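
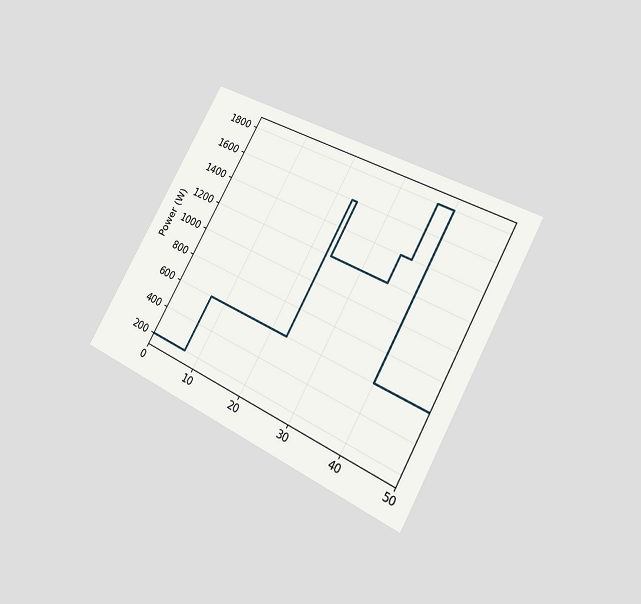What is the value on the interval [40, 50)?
The chart is tilted about 28° clockwise and viewed at a slight angle. On [40, 50) the step sits at 600W.

600W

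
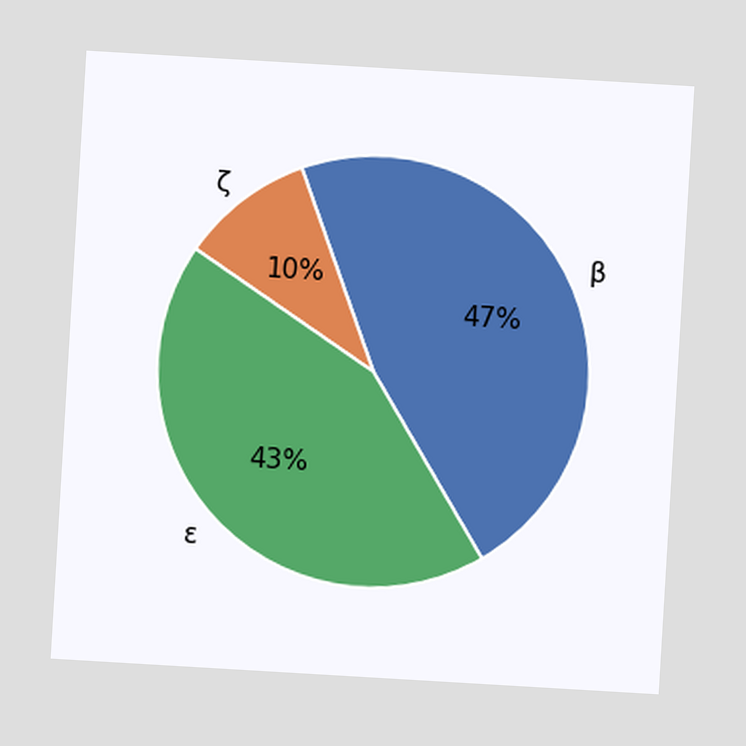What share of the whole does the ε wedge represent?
43%

The chart is tilted about 3° clockwise. The ε slice takes up 43% of the pie.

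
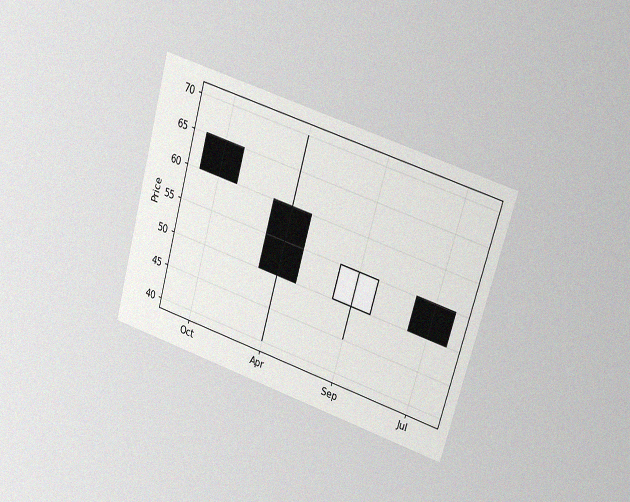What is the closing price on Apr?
The chart is tilted about 16° clockwise and viewed at a slight angle, with some photo noise. The Apr candle closes at 50.

50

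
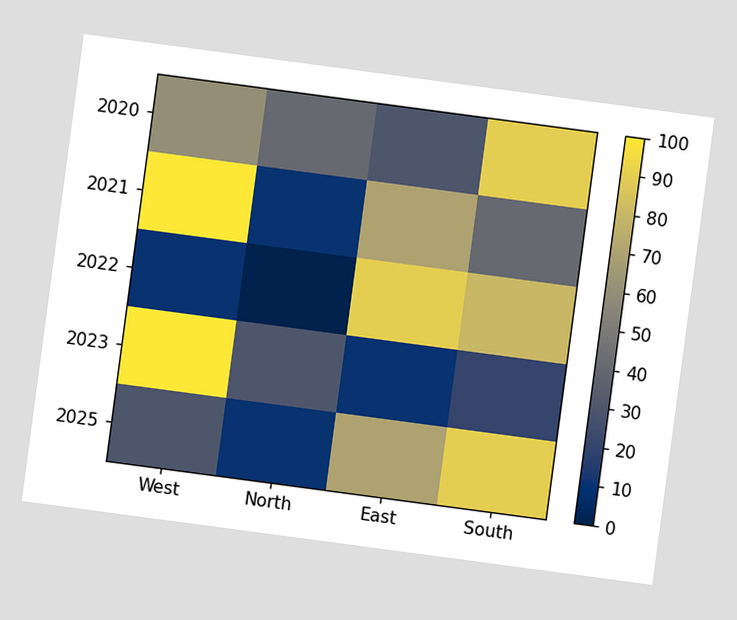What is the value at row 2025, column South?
90

The chart is tilted about 8° clockwise. Matching cell (2025, South) against the colorbar gives 90.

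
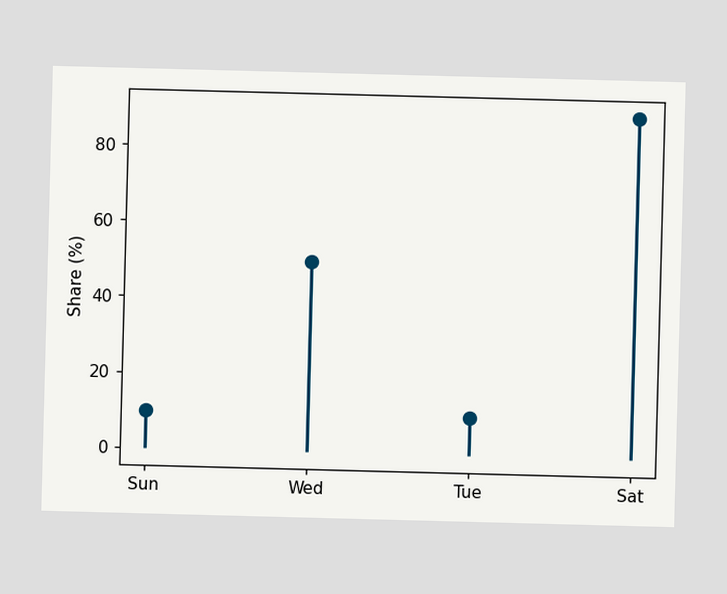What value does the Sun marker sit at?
10%

The Sun marker sits at 10%.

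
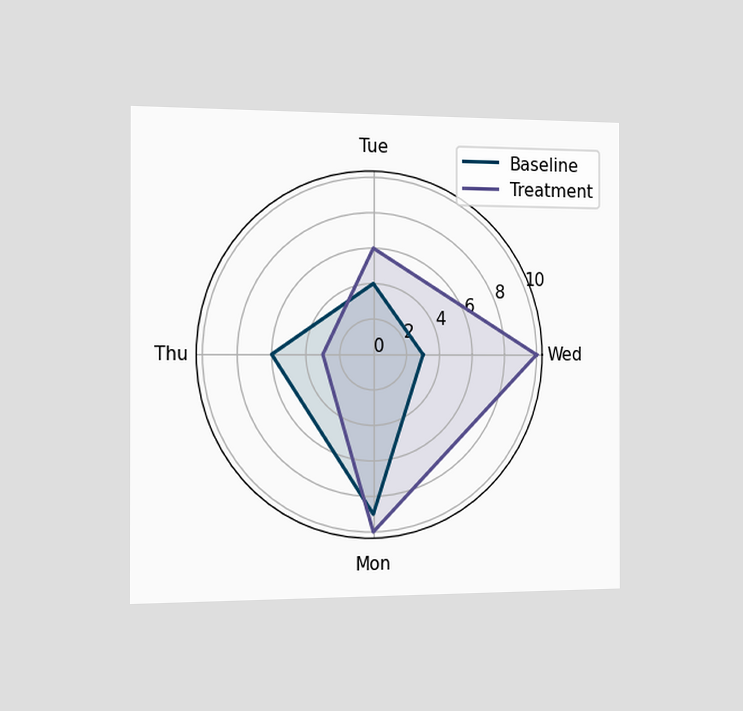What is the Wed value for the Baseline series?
The chart is viewed slightly from the left. On the Wed axis, Baseline reaches 3.

3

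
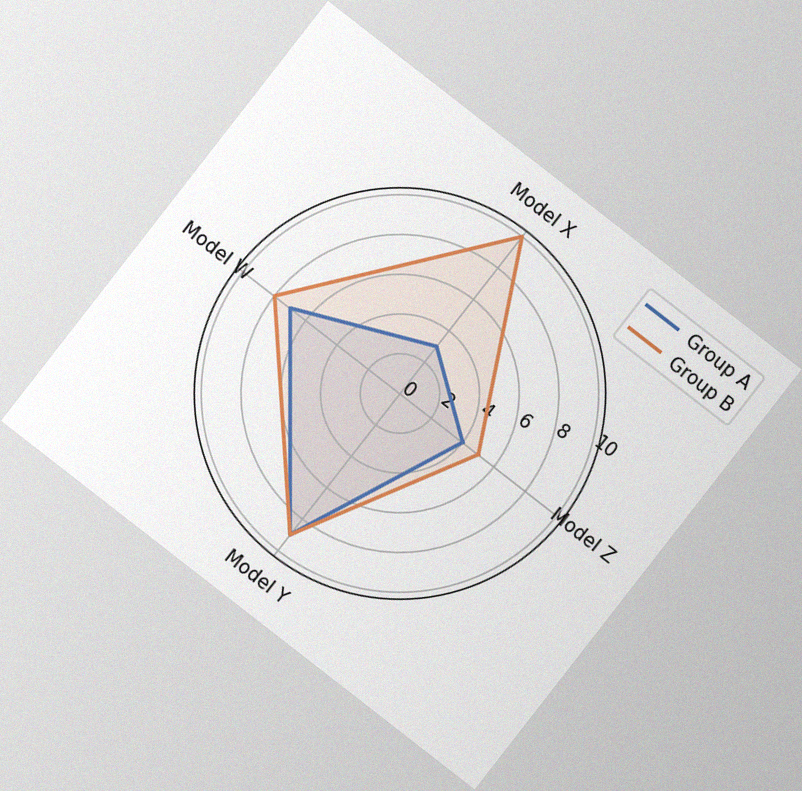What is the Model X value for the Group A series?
3

The chart is tilted about 38° clockwise, with some photo noise. On the Model X axis, Group A reaches 3.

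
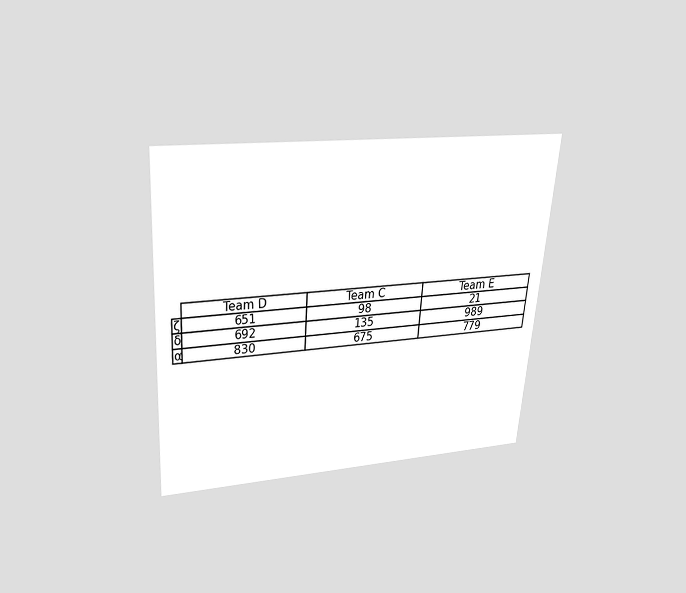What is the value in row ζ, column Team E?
The chart is tilted about 4° clockwise and viewed slightly from above. The (ζ, Team E) cell reads 21.

21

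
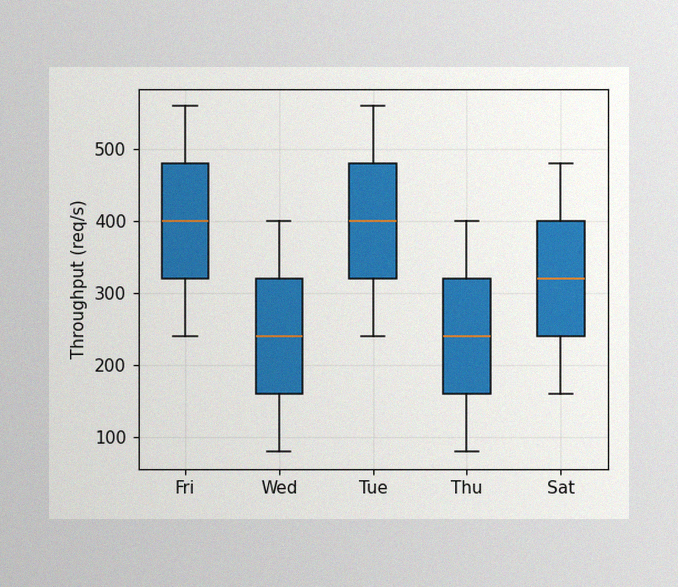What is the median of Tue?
The image has some photo noise and uneven lighting. The median line in the Tue box sits at 400req/s.

400req/s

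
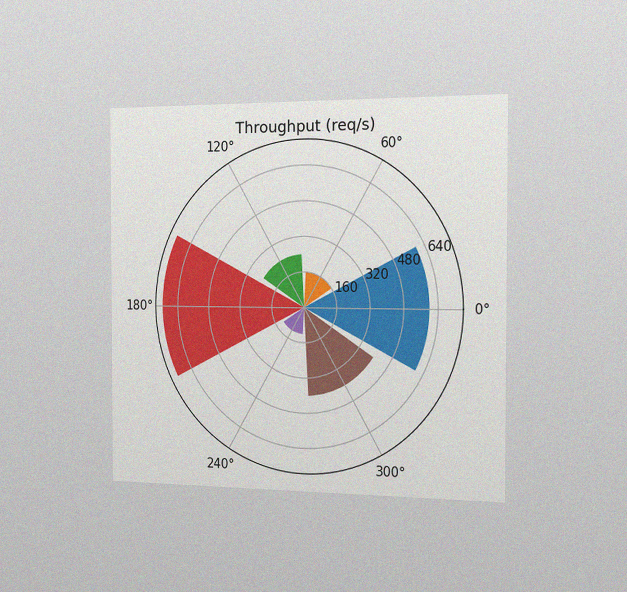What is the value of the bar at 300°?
400req/s

The chart is viewed slightly from the right, with some photo noise. The bar at 300° reaches 400req/s on the radial axis.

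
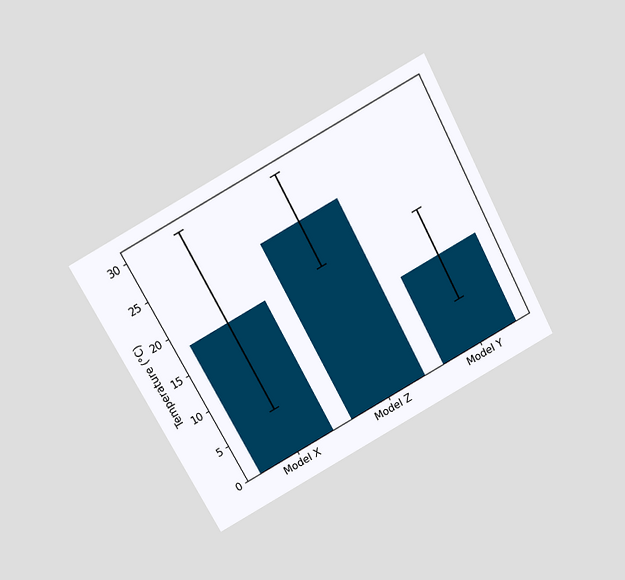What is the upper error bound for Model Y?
The chart is tilted about 28° counter-clockwise and viewed slightly from above. The Model Y bar's upper whisker reaches 18°C.

18°C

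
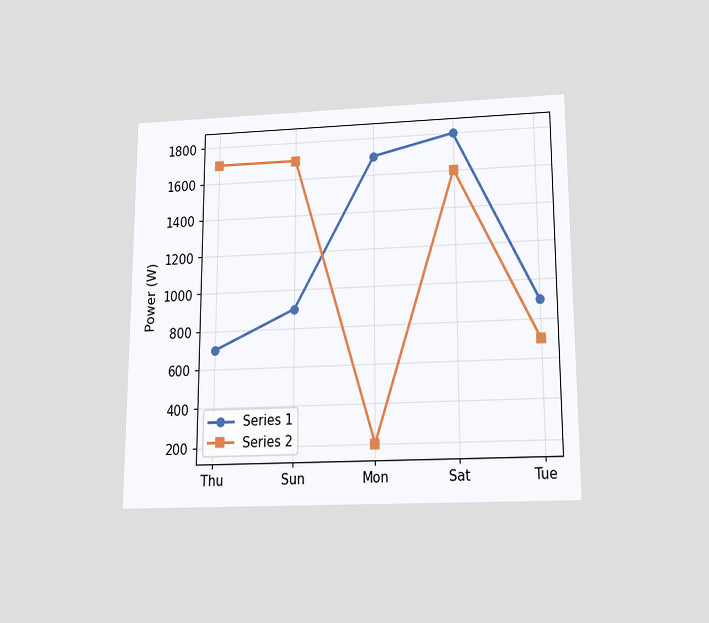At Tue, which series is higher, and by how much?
The chart is viewed slightly from below. At Tue, Series 1 sits above the other line by 200W.

Series 1, by 200W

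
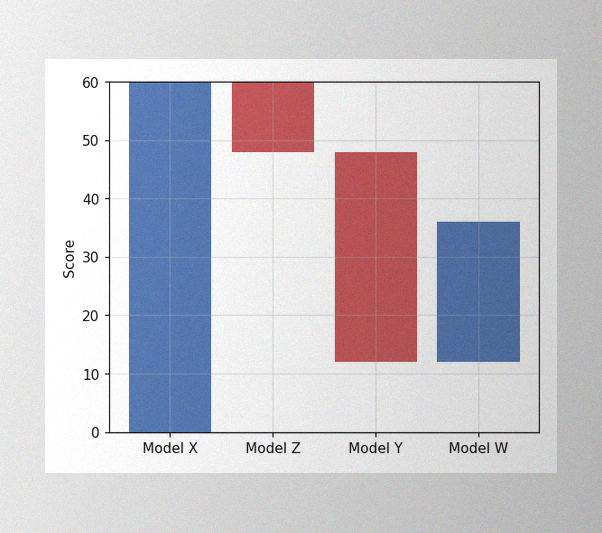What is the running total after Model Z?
48

The image has some photo noise and uneven lighting. After Model Z the running total reaches 48.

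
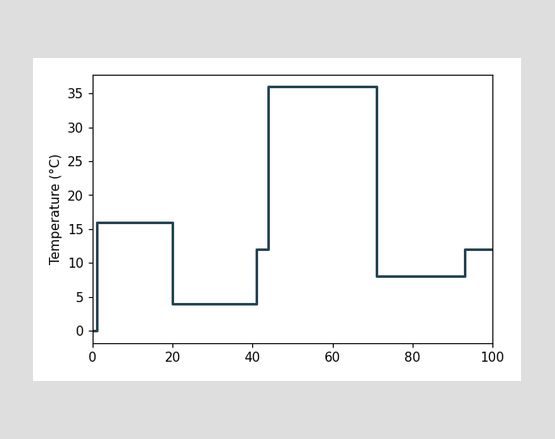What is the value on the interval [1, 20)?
16°C

On [1, 20) the step sits at 16°C.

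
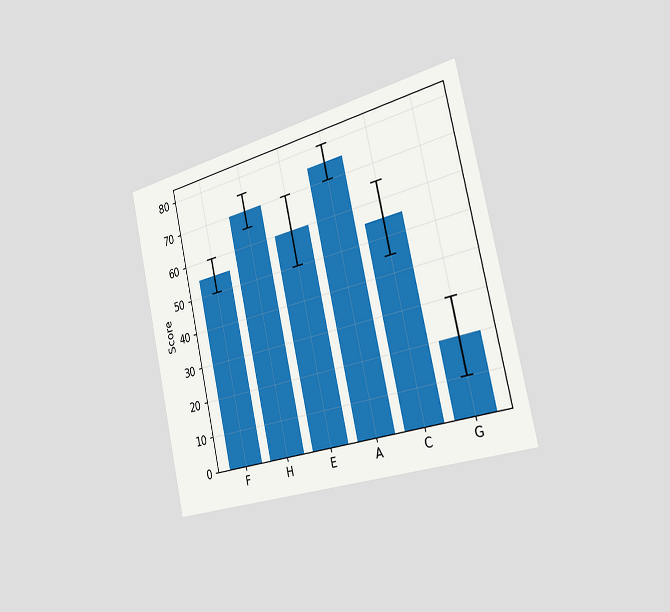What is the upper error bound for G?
The chart is tilted about 13° counter-clockwise and viewed slightly from the right. The G bar's upper whisker reaches 30.

30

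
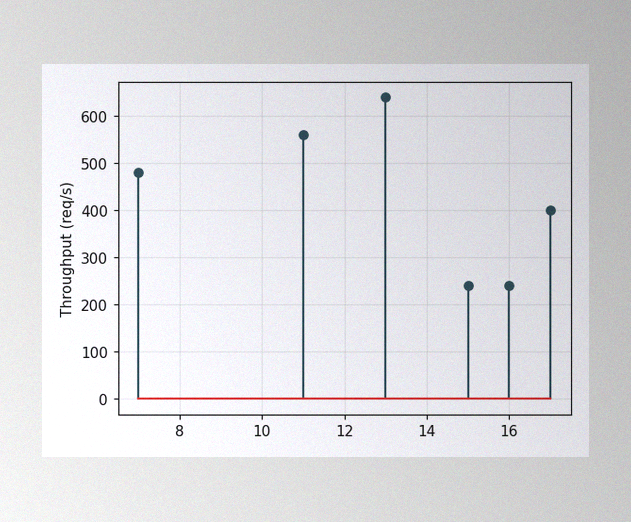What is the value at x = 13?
The image has some photo noise and uneven lighting. The stem at x=13 reaches 640req/s.

640req/s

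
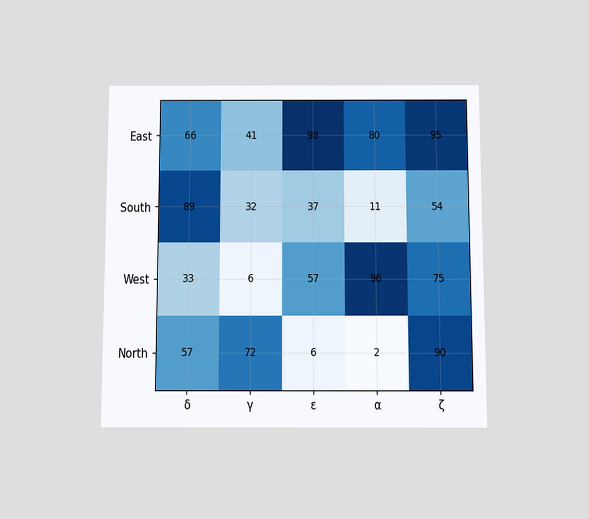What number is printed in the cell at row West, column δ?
33

The chart is viewed slightly from below. The (West, δ) cell reads 33.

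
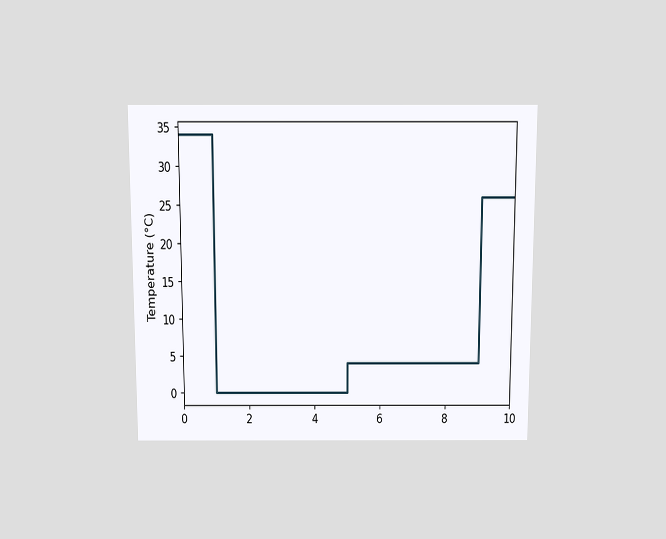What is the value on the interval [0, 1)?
The chart is viewed slightly from above. On [0, 1) the step sits at 34°C.

34°C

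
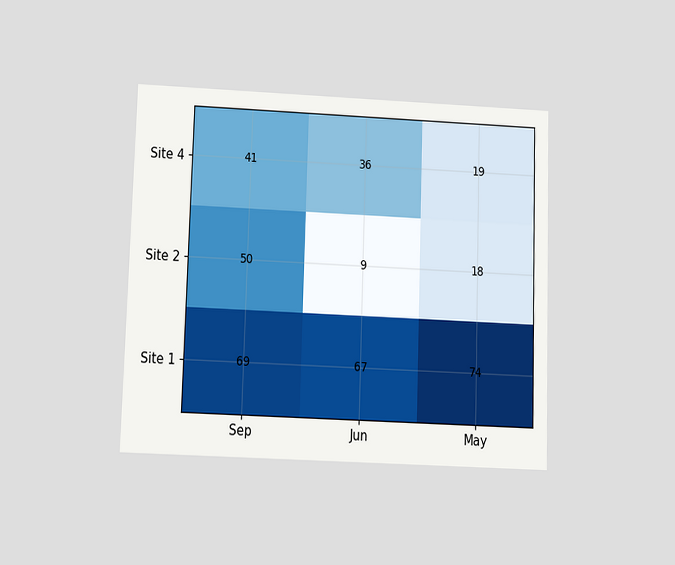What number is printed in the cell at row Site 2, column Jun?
9

The chart is viewed slightly from below. The (Site 2, Jun) cell reads 9.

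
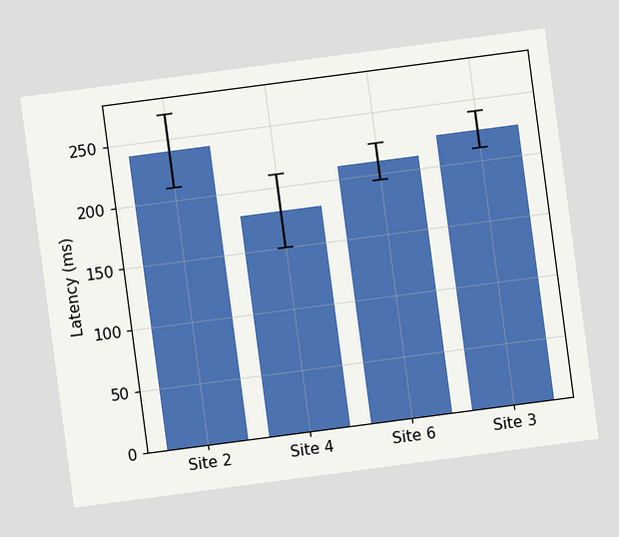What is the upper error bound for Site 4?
210ms

The chart is tilted about 7° counter-clockwise. The Site 4 bar's upper whisker reaches 210ms.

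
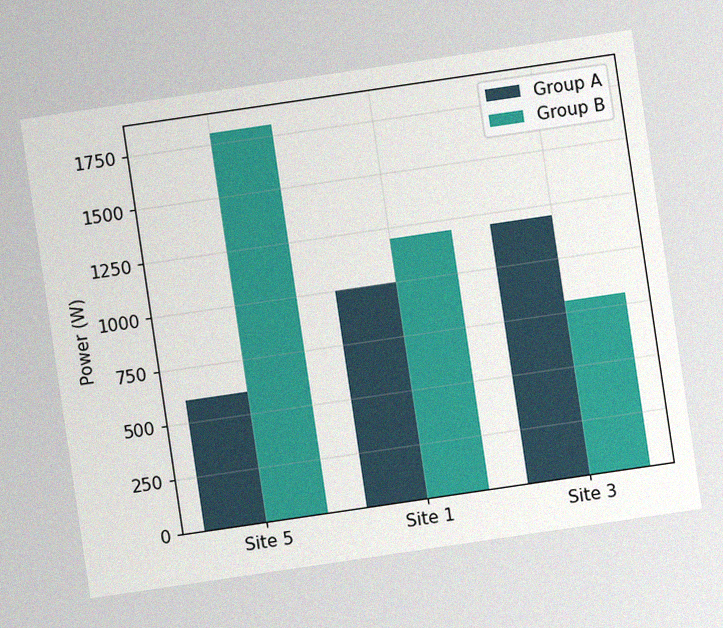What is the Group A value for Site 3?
1200W

The chart is tilted about 8° counter-clockwise, with some photo noise. The Group A bar at Site 3 reaches 1200W on the y-axis.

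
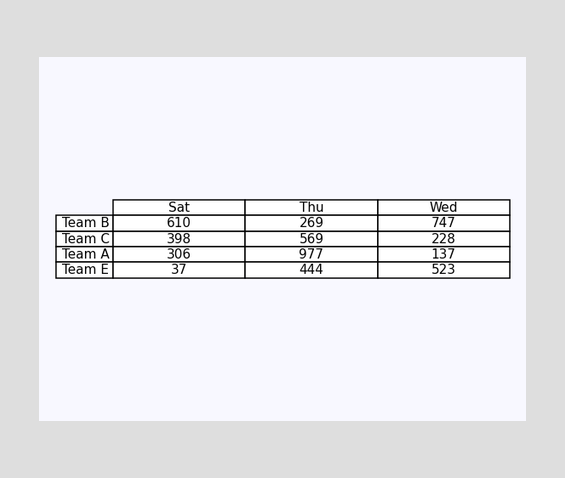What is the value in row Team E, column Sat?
37

The (Team E, Sat) cell reads 37.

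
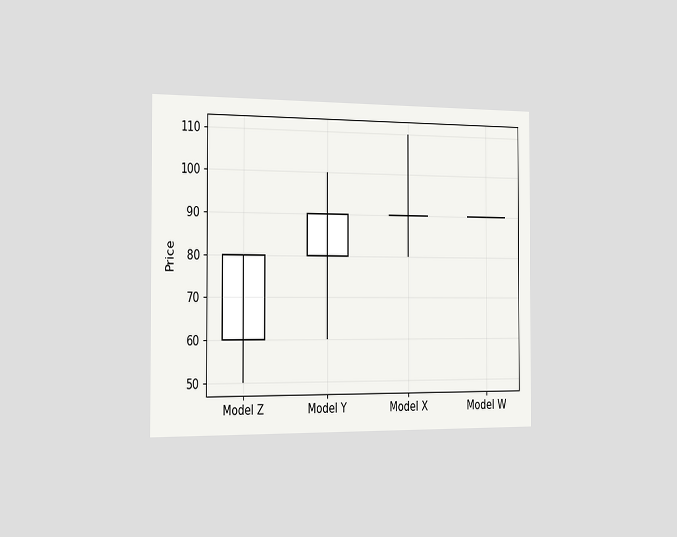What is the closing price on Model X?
The chart is viewed slightly from the left. The Model X candle closes at 90.

90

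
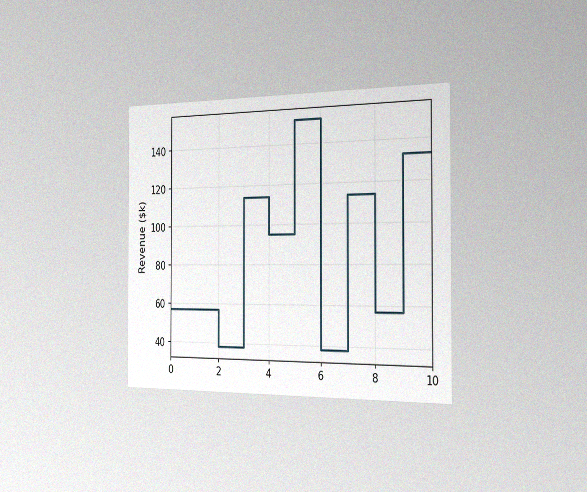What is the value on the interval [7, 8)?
$114k

The chart is viewed slightly from the right, with some photo noise. On [7, 8) the step sits at $114k.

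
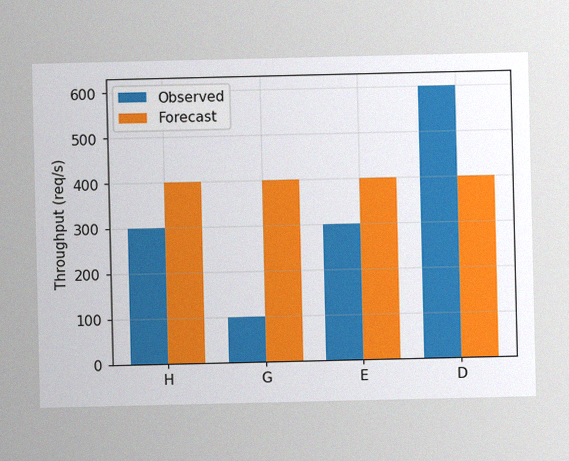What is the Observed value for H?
The image has some photo noise and uneven lighting. The Observed bar at H reaches 300req/s on the y-axis.

300req/s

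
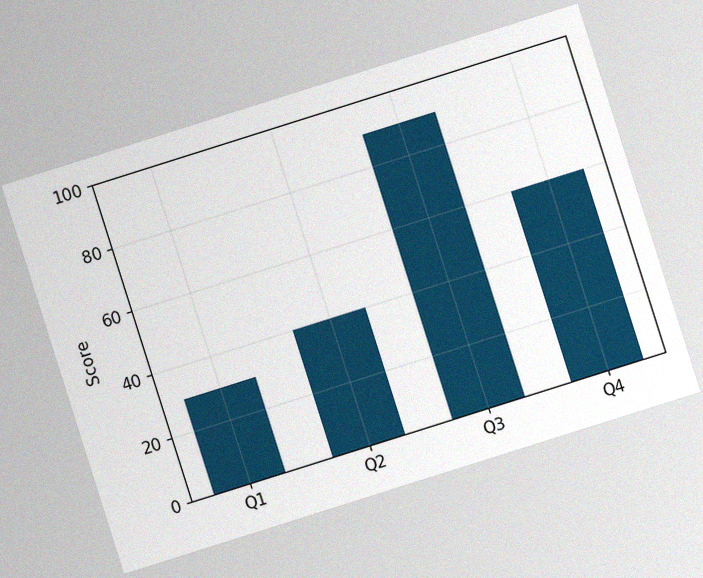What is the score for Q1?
30

The chart is tilted about 18° counter-clockwise, with some photo noise. Reading along the chart's y-axis, the Q1 bar reaches 30.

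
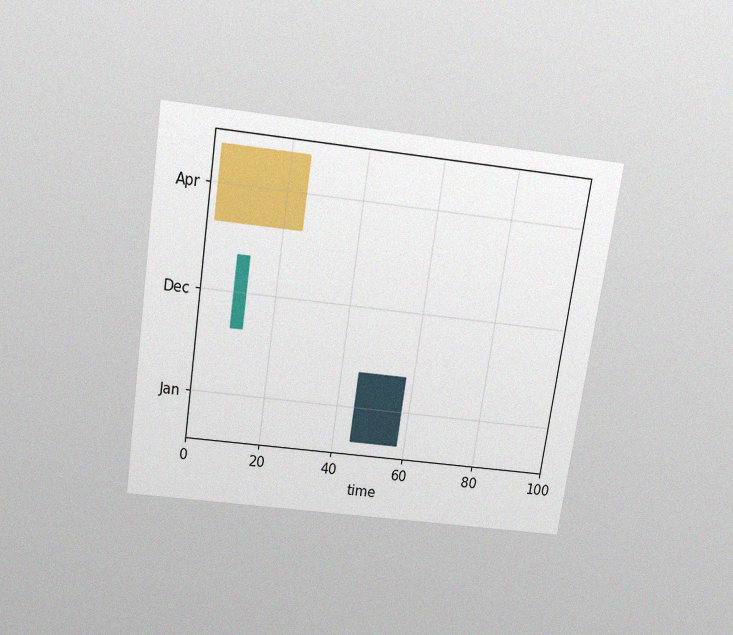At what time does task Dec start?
9

The chart is tilted about 8° clockwise and viewed slightly from above, with some photo noise. The Dec bar begins at t=9.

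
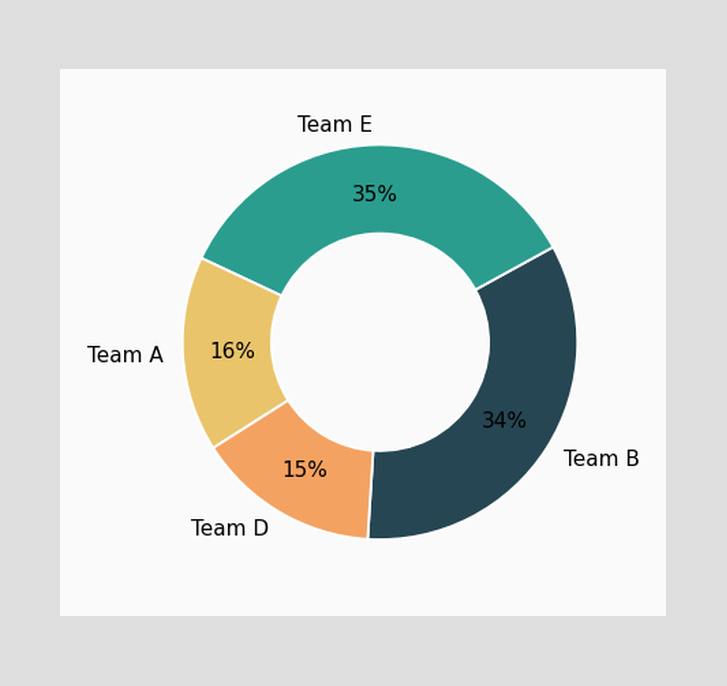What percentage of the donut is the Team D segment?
The Team D segment takes up 15% of the ring.

15%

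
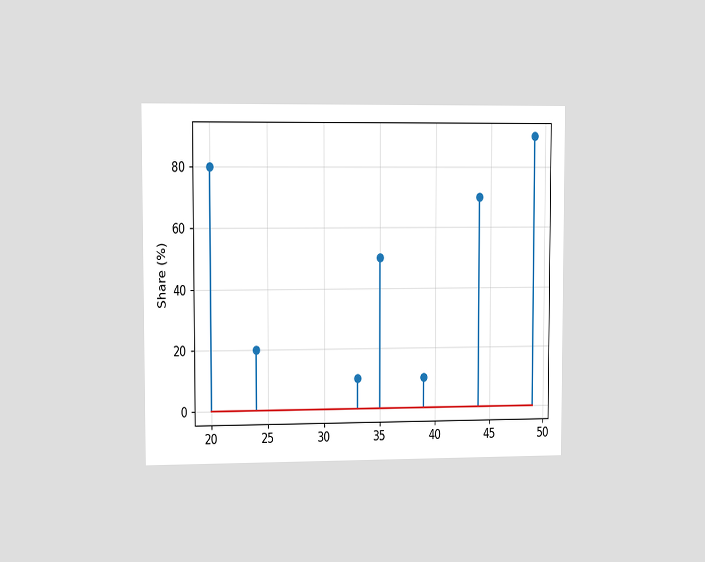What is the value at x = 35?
The chart is viewed slightly from the left. The stem at x=35 reaches 50%.

50%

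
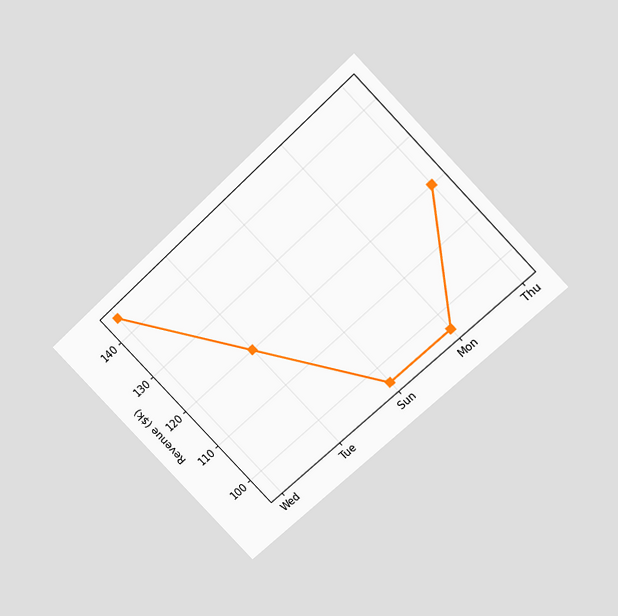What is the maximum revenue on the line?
The chart is tilted about 44° counter-clockwise and viewed slightly from above. The highest point is at Wed, and reading across to the y-axis gives $144k.

$144k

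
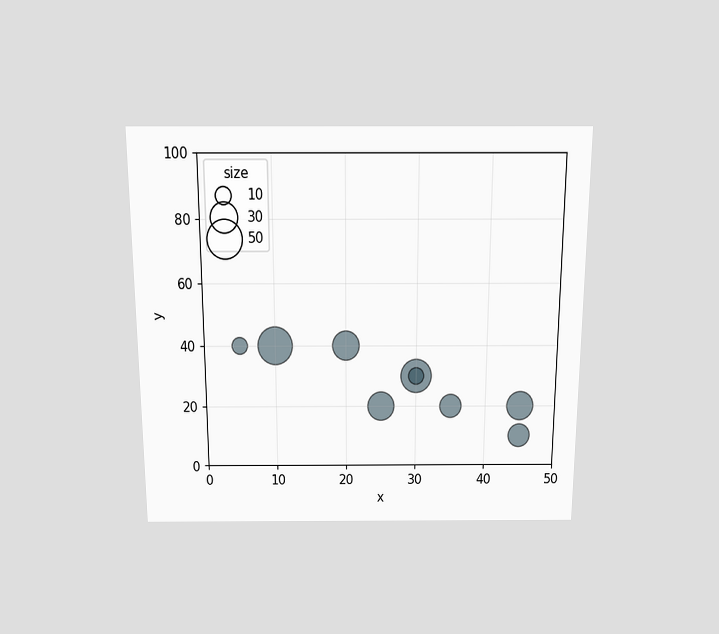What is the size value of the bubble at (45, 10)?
20

The chart is viewed slightly from above. Matching the bubble at (45, 10) against the size legend gives 20.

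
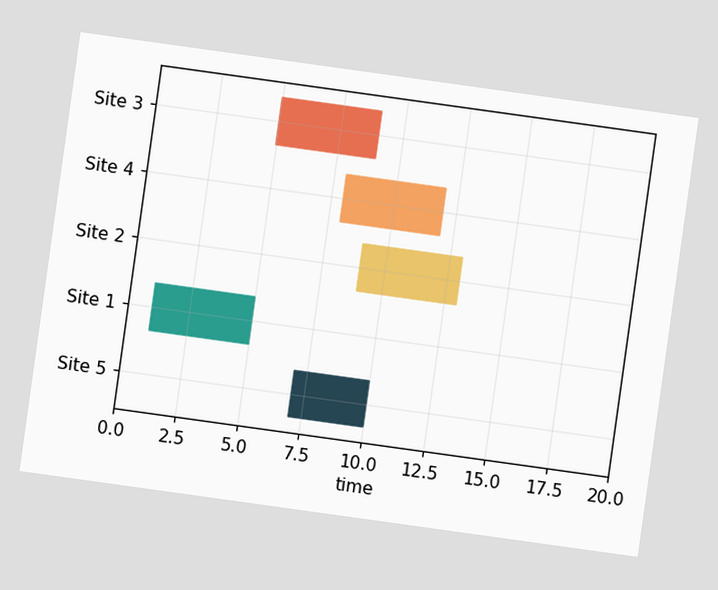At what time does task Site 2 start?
The chart is tilted about 8° clockwise. The Site 2 bar begins at t=9.

9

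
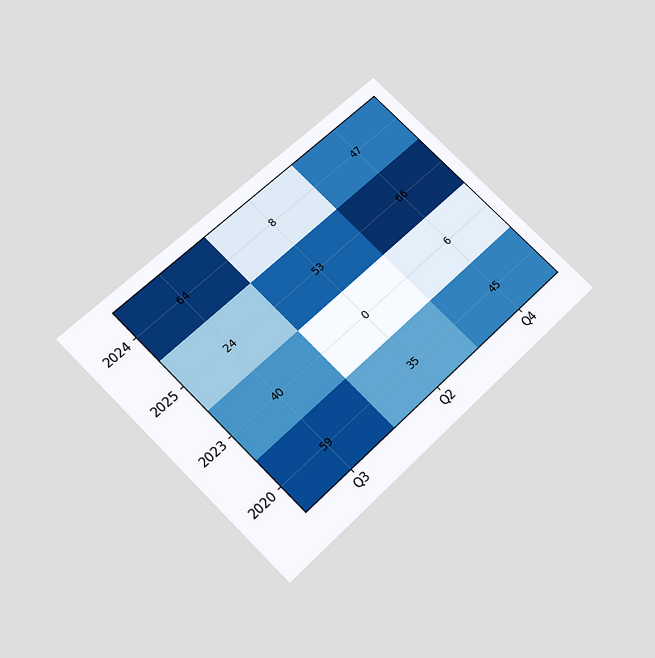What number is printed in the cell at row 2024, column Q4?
The chart is tilted about 45° counter-clockwise and viewed slightly from below. The (2024, Q4) cell reads 47.

47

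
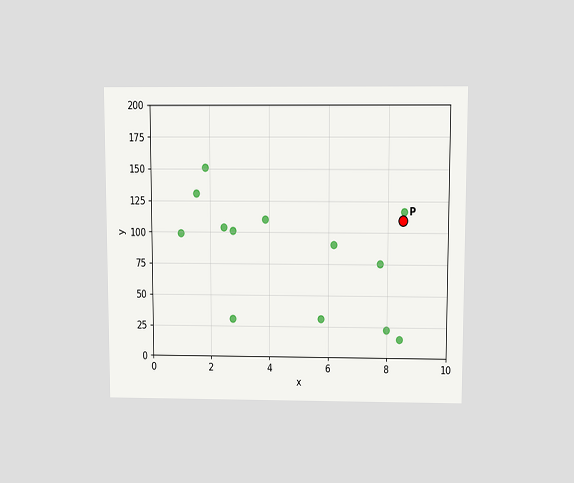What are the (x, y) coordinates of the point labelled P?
The chart is viewed slightly from above. Following the gridlines from P to each axis, P sits at (8.5, 110).

(8.5, 110)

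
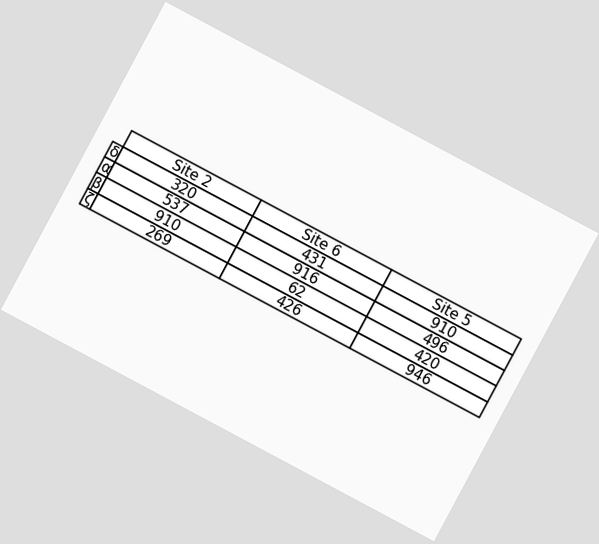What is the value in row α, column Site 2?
537

The chart is tilted about 28° clockwise. The (α, Site 2) cell reads 537.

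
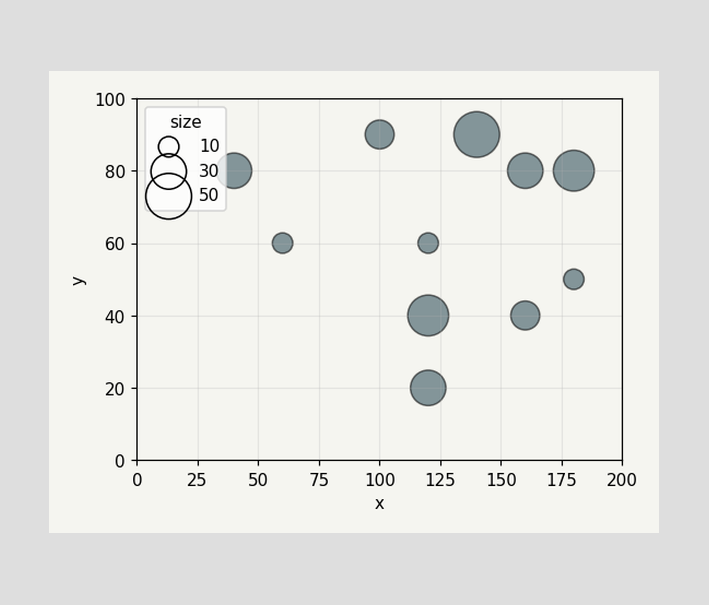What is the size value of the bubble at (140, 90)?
Matching the bubble at (140, 90) against the size legend gives 50.

50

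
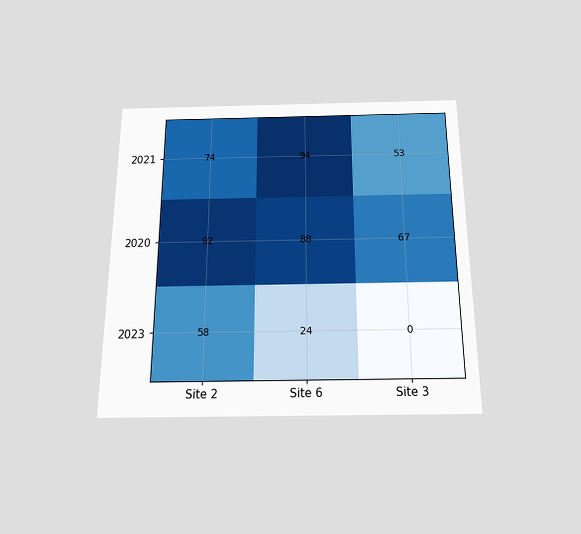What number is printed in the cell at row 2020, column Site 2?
The chart is viewed slightly from below. The (2020, Site 2) cell reads 92.

92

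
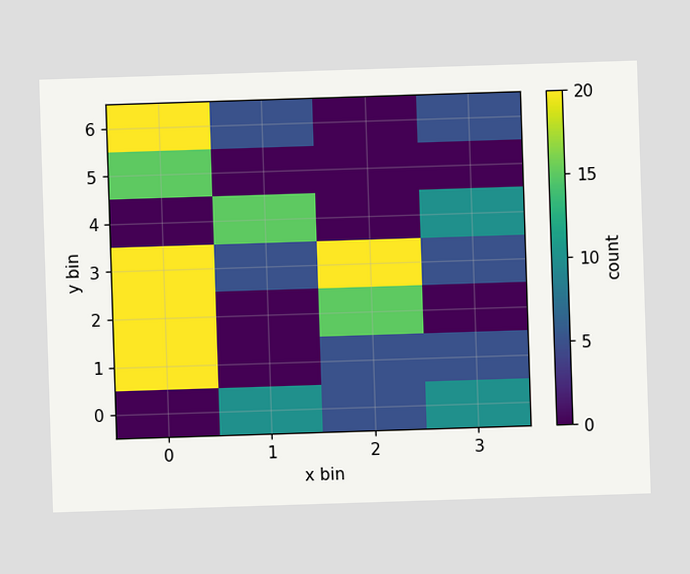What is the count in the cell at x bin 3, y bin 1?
Matching the cell (3, 1) against the colorbar gives 5.

5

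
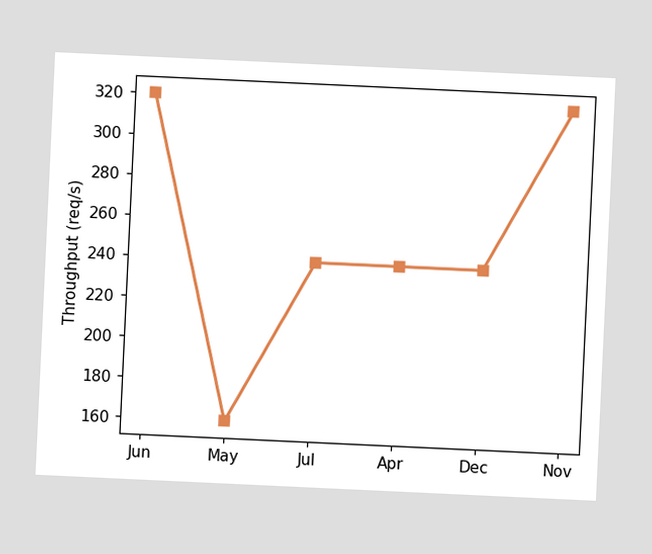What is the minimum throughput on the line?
160req/s

The chart is tilted about 3° clockwise. The lowest point is at May, and reading across to the y-axis gives 160req/s.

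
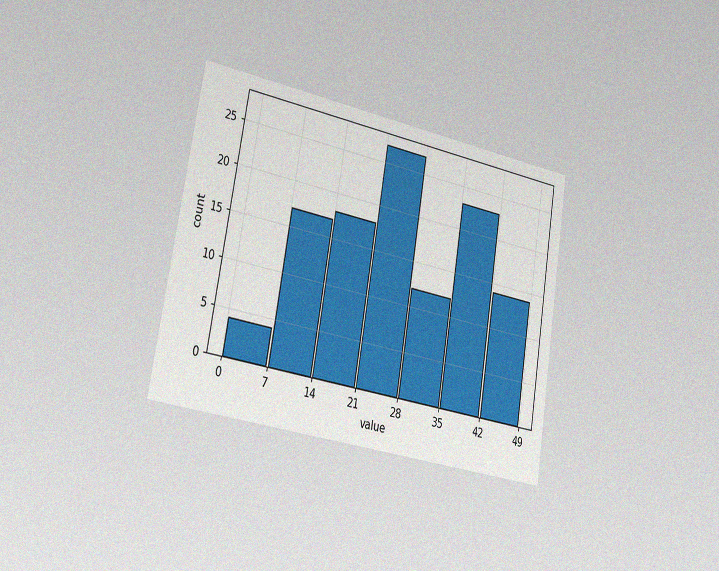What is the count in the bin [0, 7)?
The chart is tilted about 10° clockwise and viewed slightly from the left, with some photo noise. The [0, 7) bin has height 4.

4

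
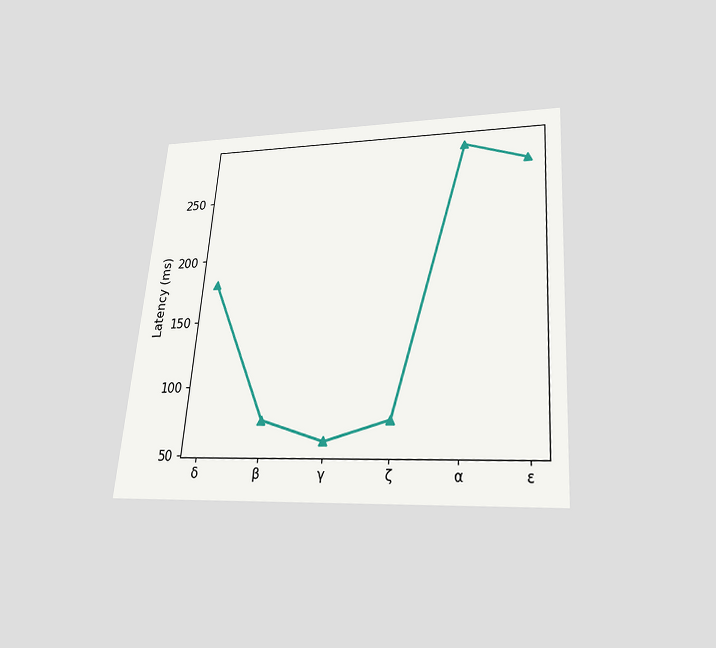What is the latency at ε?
270ms

The chart is tilted about 4° clockwise and viewed slightly from below. At ε, the line is at 270ms.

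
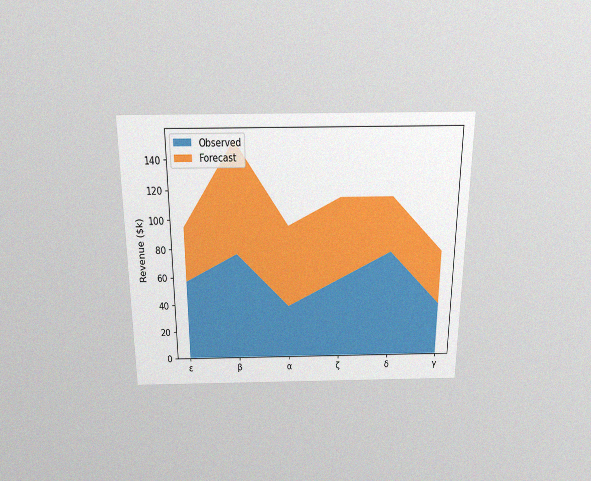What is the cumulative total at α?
$95k

The chart is viewed slightly from above, with some photo noise. The stacked total at α reaches $95k.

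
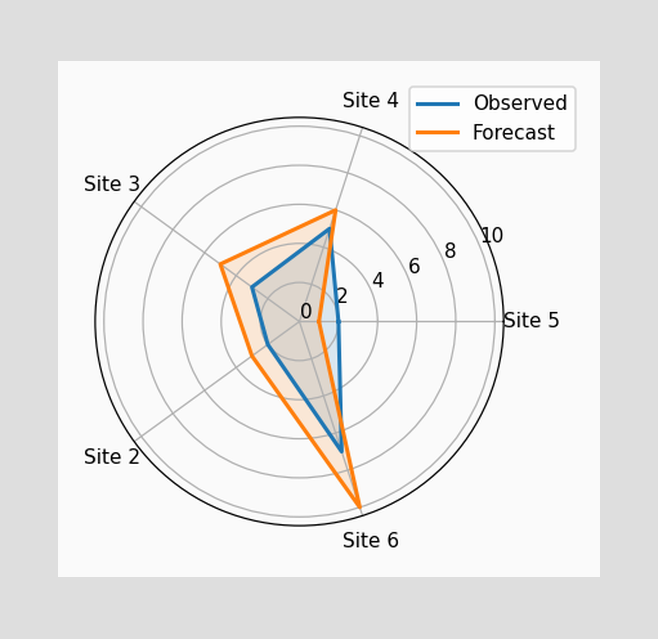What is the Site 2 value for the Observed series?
2

On the Site 2 axis, Observed reaches 2.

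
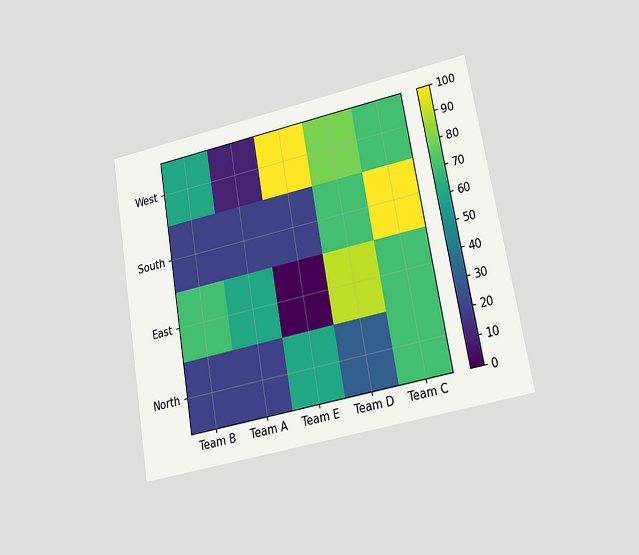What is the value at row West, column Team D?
The chart is tilted about 10° counter-clockwise and viewed at a slight angle. Matching cell (West, Team D) against the colorbar gives 80.

80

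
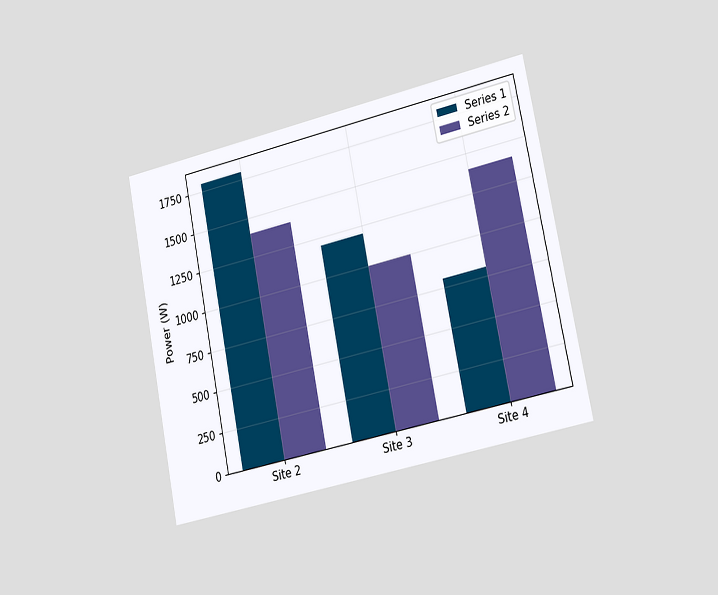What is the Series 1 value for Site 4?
800W

The chart is tilted about 11° counter-clockwise and viewed slightly from the right. The Series 1 bar at Site 4 reaches 800W on the y-axis.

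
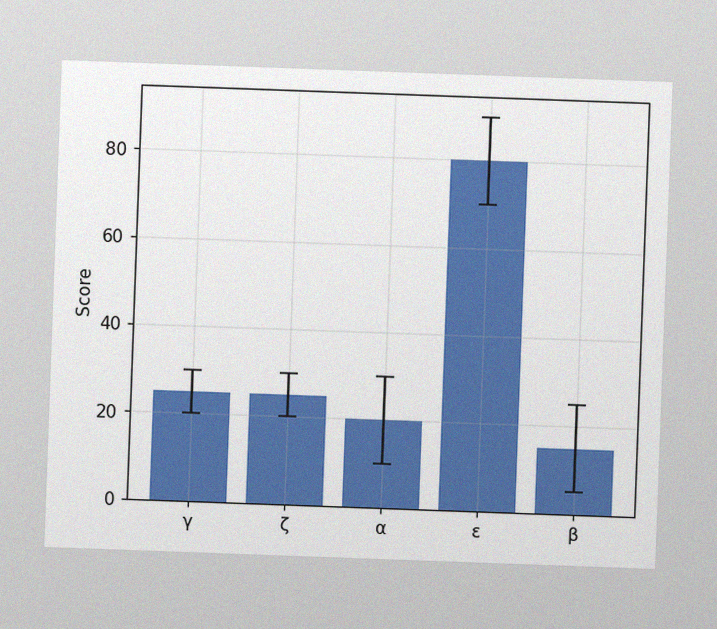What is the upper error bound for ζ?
The chart is tilted about 2° clockwise, with some photo noise. The ζ bar's upper whisker reaches 30.

30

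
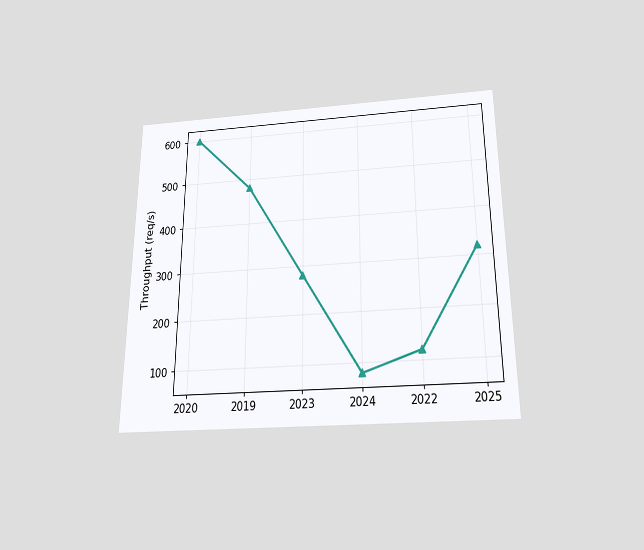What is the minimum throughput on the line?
The chart is viewed slightly from below. The lowest point is at 2024, and reading across to the y-axis gives 80req/s.

80req/s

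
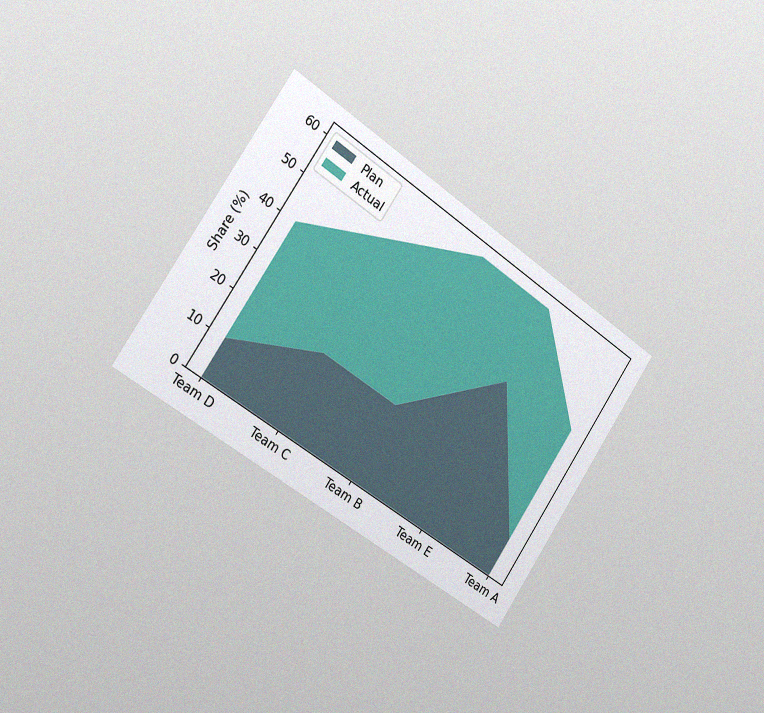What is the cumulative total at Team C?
The chart is tilted about 34° clockwise and viewed slightly from the left, with some photo noise. The stacked total at Team C reaches 50%.

50%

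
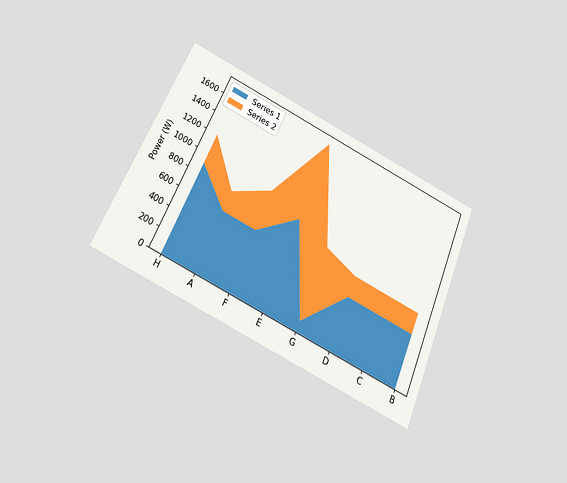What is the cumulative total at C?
700W

The chart is tilted about 24° clockwise and viewed slightly from below. The stacked total at C reaches 700W.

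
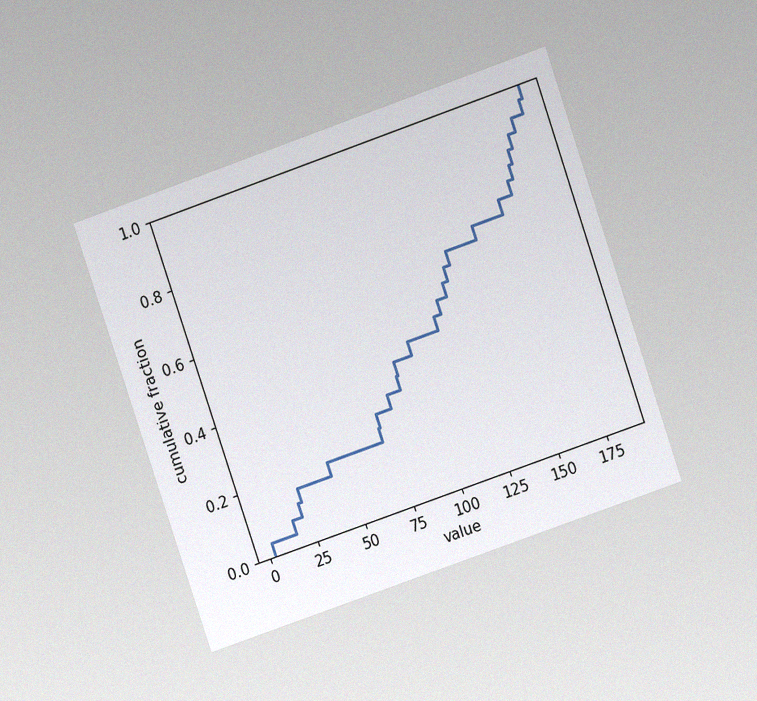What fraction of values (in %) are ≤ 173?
88%

The chart is tilted about 19° counter-clockwise and viewed at a slight angle, with some photo noise. At x=173 the ECDF step is at 88%.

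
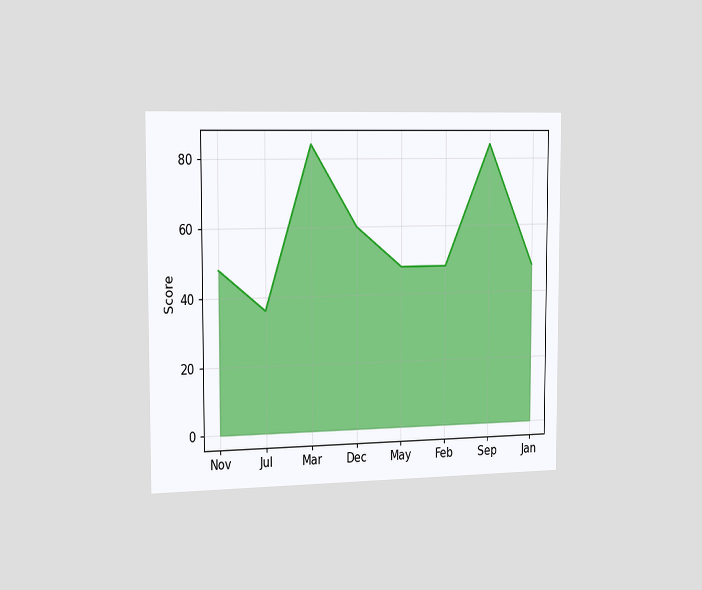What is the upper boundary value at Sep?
The chart is viewed slightly from the left. At Sep the upper boundary is at 84.

84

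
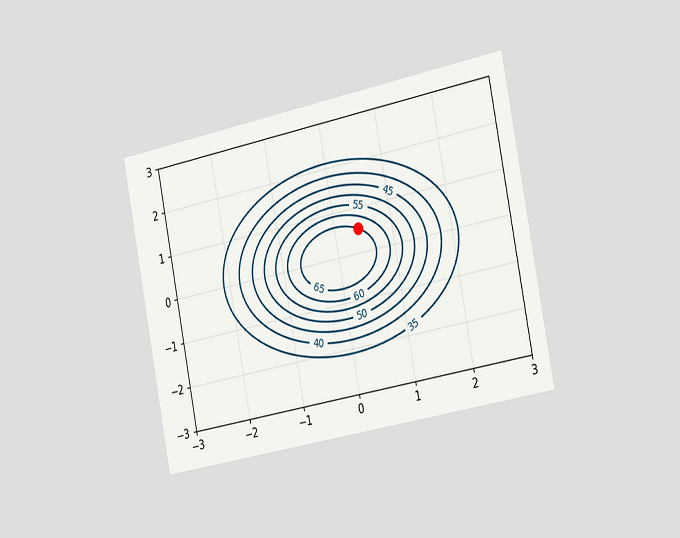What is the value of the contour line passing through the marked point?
65

The chart is tilted about 11° counter-clockwise and viewed slightly from the right. The marked point sits on the contour labelled 65.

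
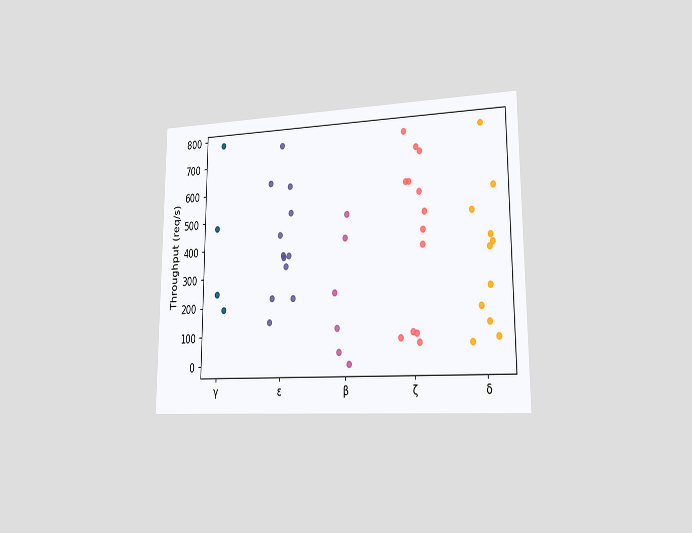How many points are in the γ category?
The chart is viewed slightly from the right. Counting the markers in the γ column gives 4.

4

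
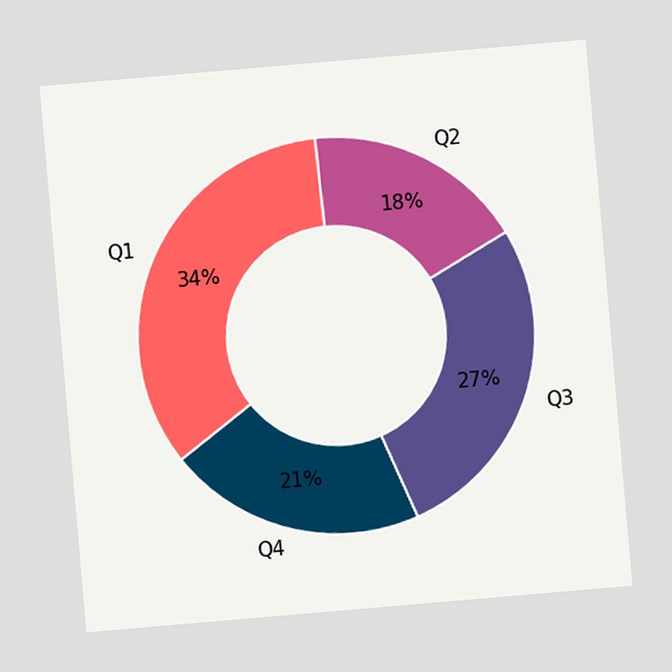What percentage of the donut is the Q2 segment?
The chart is tilted about 5° counter-clockwise. The Q2 segment takes up 18% of the ring.

18%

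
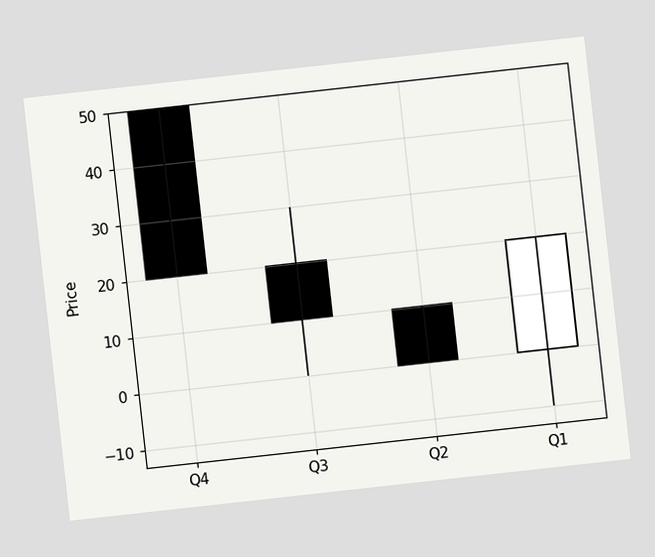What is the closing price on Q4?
The chart is tilted about 6° counter-clockwise. The Q4 candle closes at 20.

20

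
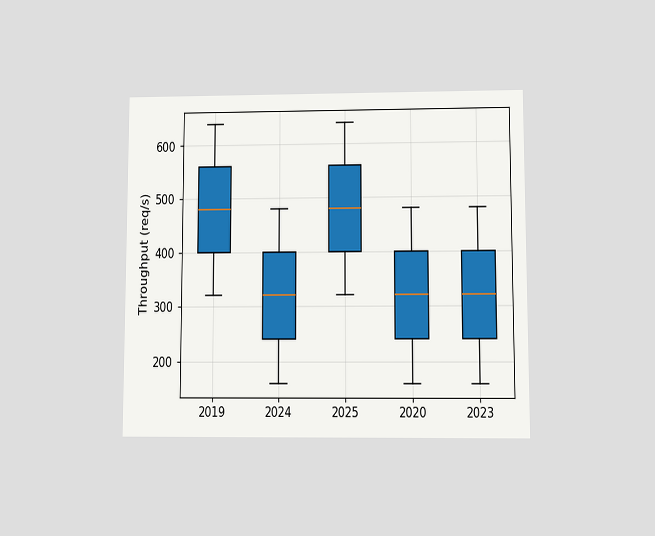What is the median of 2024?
320req/s

The chart is viewed at a slight angle. The median line in the 2024 box sits at 320req/s.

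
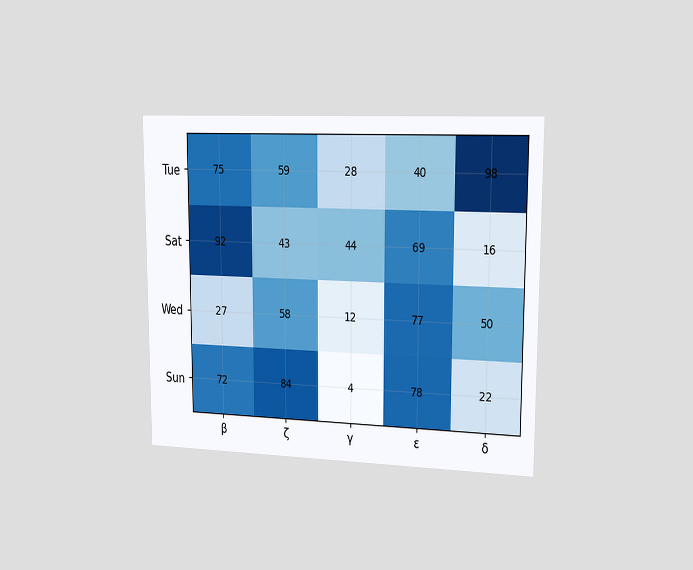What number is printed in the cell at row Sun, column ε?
78

The chart is viewed slightly from the right. The (Sun, ε) cell reads 78.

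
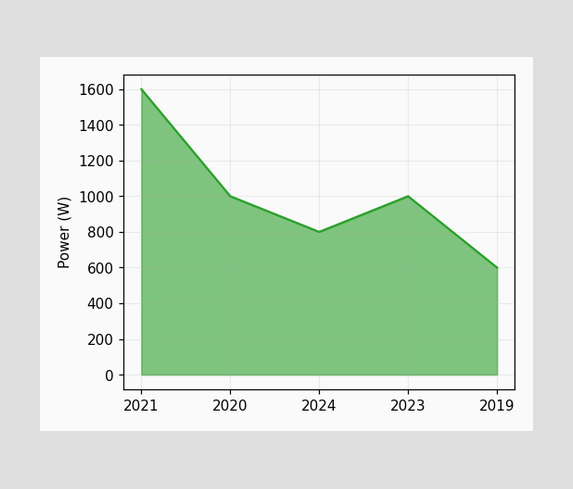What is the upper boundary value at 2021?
At 2021 the upper boundary is at 1600W.

1600W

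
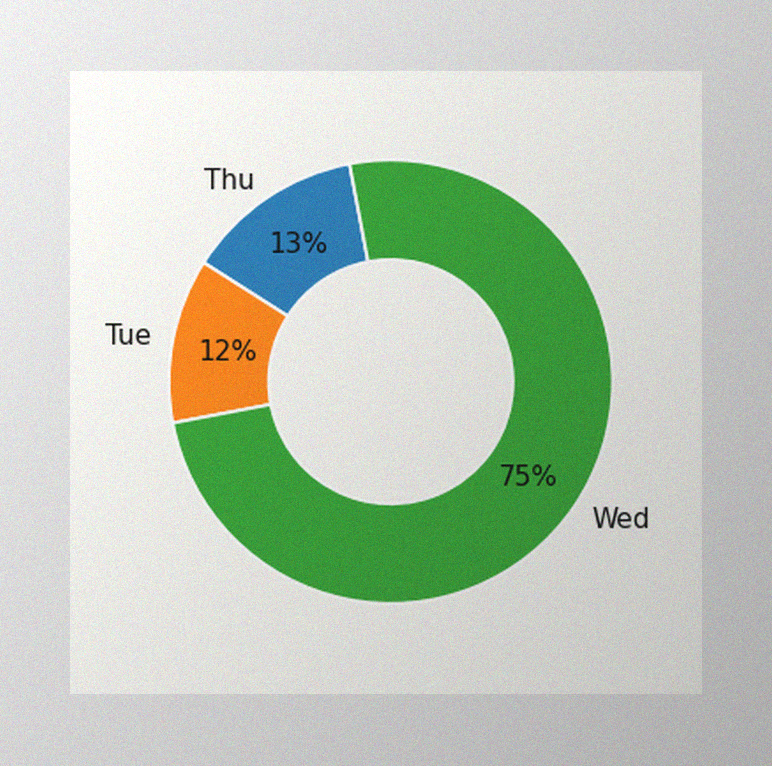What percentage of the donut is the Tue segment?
12%

The image has some photo noise and uneven lighting. The Tue segment takes up 12% of the ring.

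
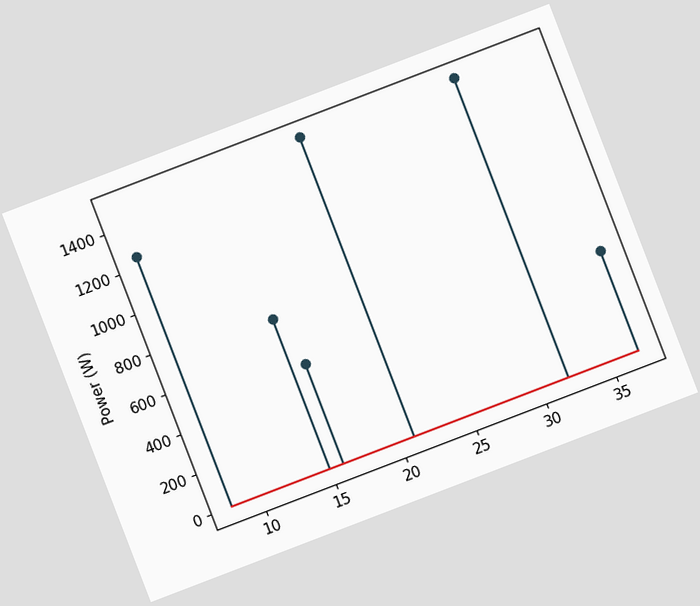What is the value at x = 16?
The chart is tilted about 21° counter-clockwise. The stem at x=16 reaches 500W.

500W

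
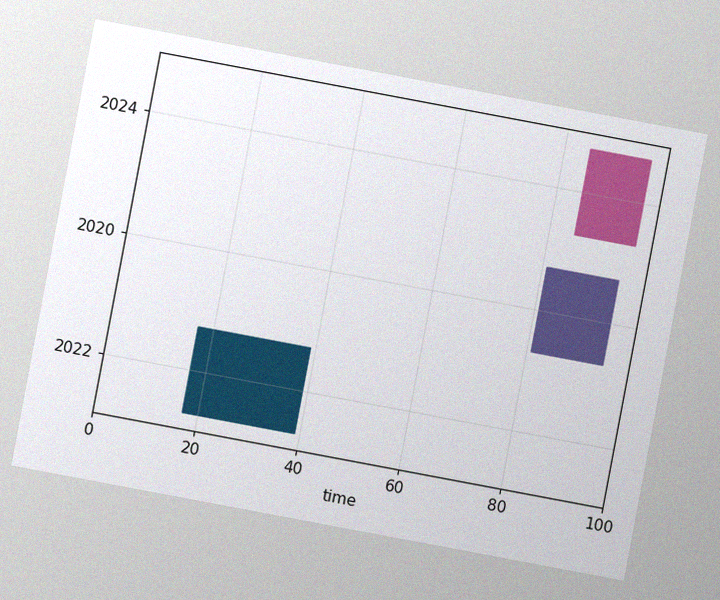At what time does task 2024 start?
85

The chart is tilted about 11° clockwise, with some photo noise. The 2024 bar begins at t=85.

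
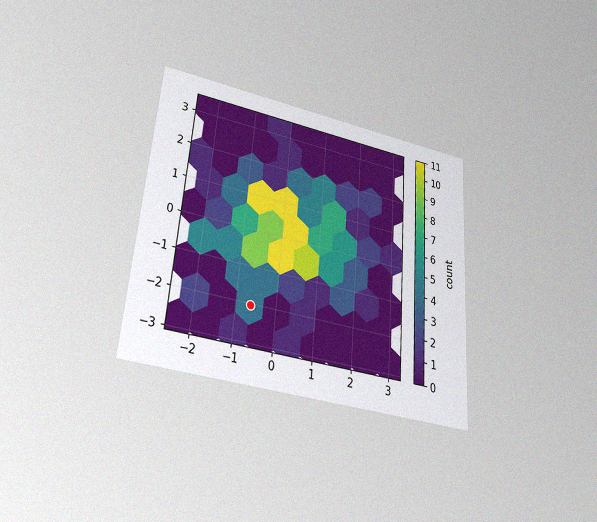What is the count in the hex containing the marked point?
4

The chart is tilted about 4° clockwise and viewed slightly from below, with some photo noise. The marked hex reads 4 on the colorbar.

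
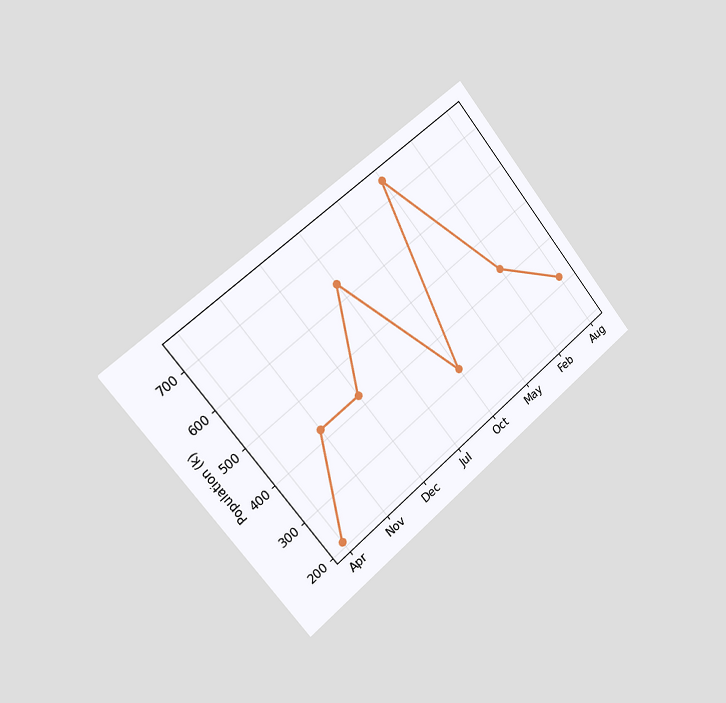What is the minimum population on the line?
The chart is tilted about 39° counter-clockwise and viewed slightly from the left. The lowest point is at Apr, and reading across to the y-axis gives 212k.

212k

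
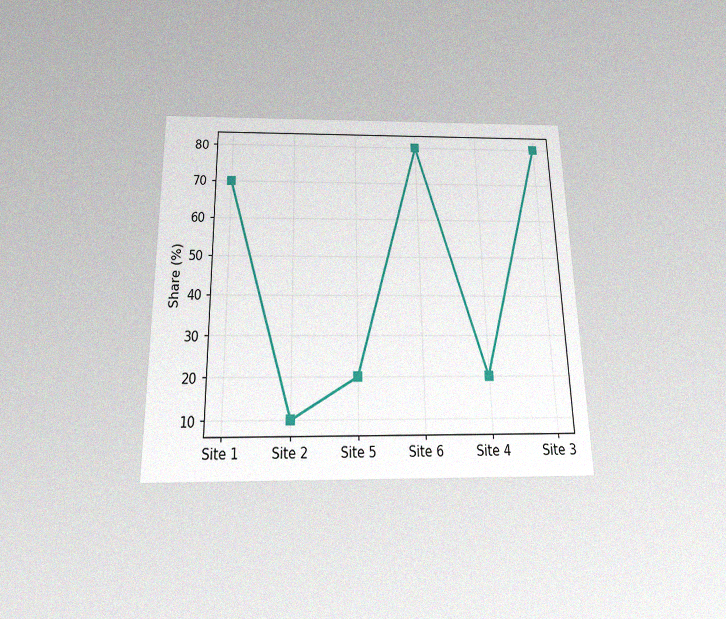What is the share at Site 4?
20%

The chart is viewed slightly from below, with some photo noise. At Site 4, the line is at 20%.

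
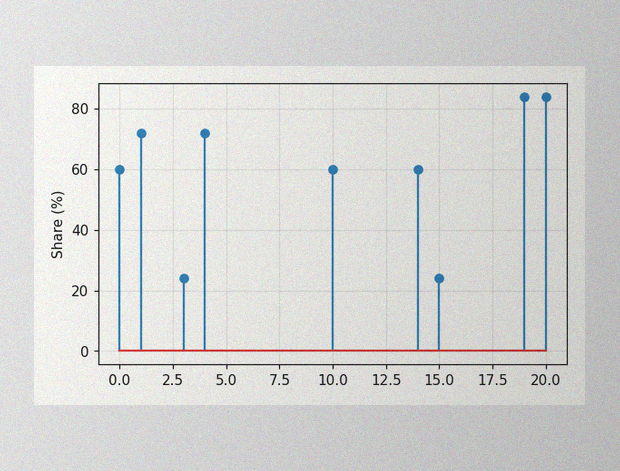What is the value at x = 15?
The image has some photo noise and uneven lighting. The stem at x=15 reaches 24%.

24%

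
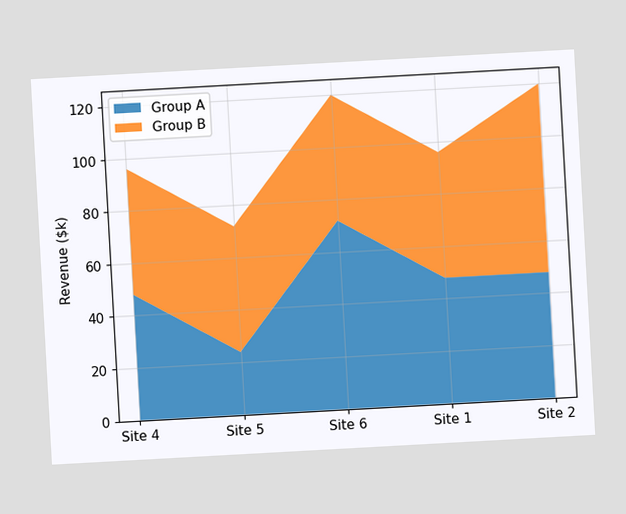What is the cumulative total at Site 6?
$120k

The chart is tilted about 3° counter-clockwise. The stacked total at Site 6 reaches $120k.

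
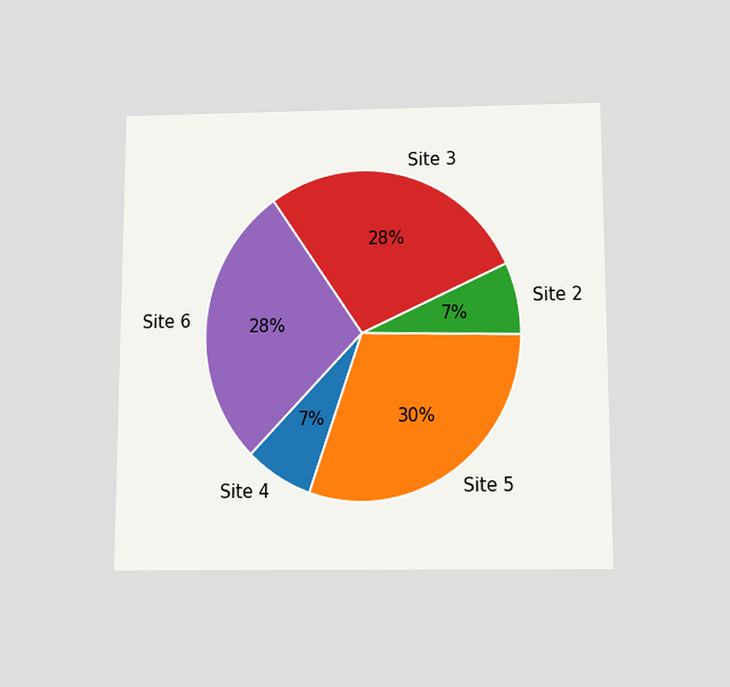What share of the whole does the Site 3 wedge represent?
The chart is viewed slightly from below. The Site 3 slice takes up 28% of the pie.

28%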